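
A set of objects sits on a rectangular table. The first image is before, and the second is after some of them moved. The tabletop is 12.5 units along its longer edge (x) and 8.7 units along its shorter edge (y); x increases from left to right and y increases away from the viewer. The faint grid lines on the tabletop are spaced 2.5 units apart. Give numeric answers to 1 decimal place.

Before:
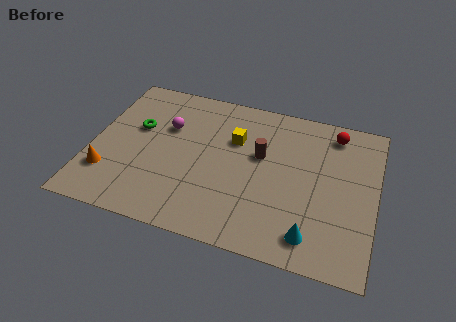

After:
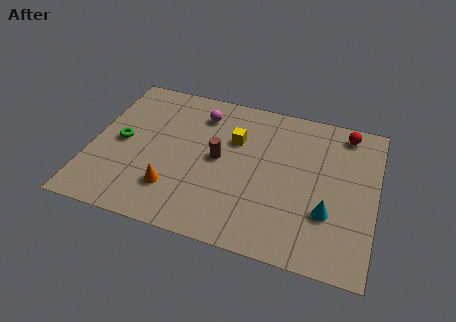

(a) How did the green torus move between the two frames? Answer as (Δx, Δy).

(-0.6, -1.0)

The green torus started near (1.9, 5.3) and ended near (1.3, 4.3).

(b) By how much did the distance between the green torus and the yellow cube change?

+0.8

Before: roughly 4.3 units apart; after: 5.1. That's 0.8 units further apart.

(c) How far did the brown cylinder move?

1.9

The brown cylinder moved from about (7.4, 5.2) to (5.6, 4.5), a distance of √(1.8² + 0.7²) ≈ 1.9.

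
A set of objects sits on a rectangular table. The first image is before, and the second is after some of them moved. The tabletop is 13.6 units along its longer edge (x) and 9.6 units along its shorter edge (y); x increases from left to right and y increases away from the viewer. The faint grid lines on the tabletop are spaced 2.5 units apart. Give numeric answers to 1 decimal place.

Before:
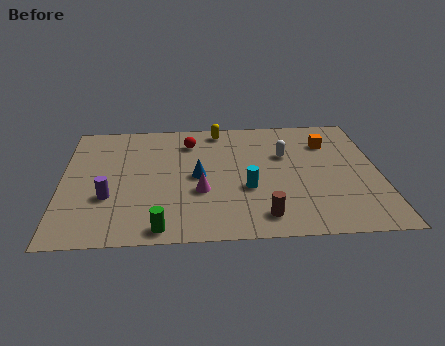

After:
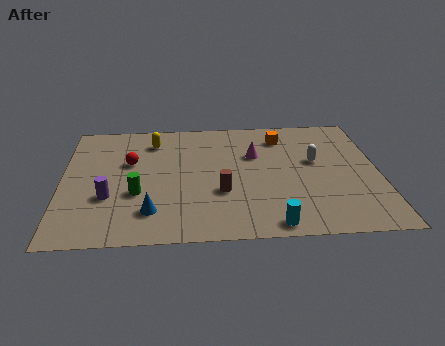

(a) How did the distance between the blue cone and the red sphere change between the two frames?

+1.2

Before: roughly 2.8 units apart; after: 4.0. That's 1.2 units further apart.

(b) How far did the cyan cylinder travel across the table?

2.9

The cyan cylinder moved from about (7.9, 3.6) to (8.9, 0.9), a distance of √(1.0² + 2.7²) ≈ 2.9.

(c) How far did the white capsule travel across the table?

1.4

From (9.6, 6.2) to (10.9, 5.6), the white capsule covered √(1.3² + 0.6²) ≈ 1.4 units.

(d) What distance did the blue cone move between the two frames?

3.3

From (5.8, 4.7) to (3.8, 2.1), the blue cone covered √(2.0² + 2.6²) ≈ 3.3 units.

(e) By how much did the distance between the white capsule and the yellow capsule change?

+3.7

They were about 3.6 units apart before and 7.3 after — 3.7 units further apart.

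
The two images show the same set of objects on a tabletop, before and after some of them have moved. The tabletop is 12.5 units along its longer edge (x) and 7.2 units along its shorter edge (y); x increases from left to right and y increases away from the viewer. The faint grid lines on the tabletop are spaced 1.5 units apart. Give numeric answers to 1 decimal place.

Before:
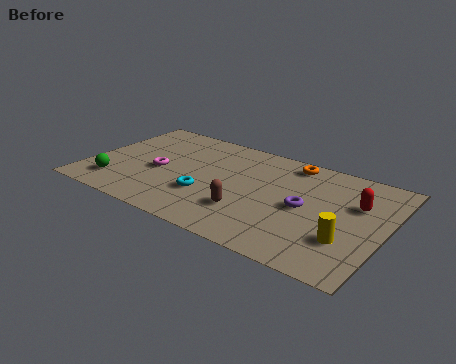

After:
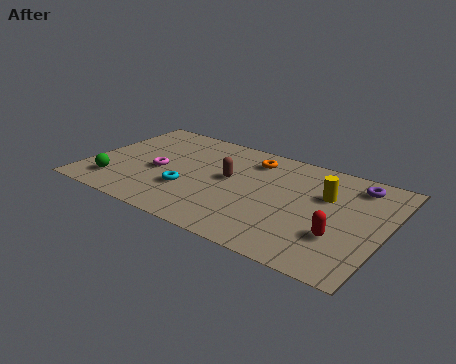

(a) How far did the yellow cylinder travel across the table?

2.8

The yellow cylinder was near (11.1, 2.2) before and (9.9, 4.7) after, so it travelled √(1.2² + 2.5²) ≈ 2.8 units.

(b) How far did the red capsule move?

2.4

The red capsule was near (11.2, 4.7) before and (10.8, 2.3) after, so it travelled √(0.4² + 2.4²) ≈ 2.4 units.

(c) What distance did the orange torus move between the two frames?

1.7

The orange torus was near (8.2, 6.3) before and (6.6, 5.8) after, so it travelled √(1.6² + 0.5²) ≈ 1.7 units.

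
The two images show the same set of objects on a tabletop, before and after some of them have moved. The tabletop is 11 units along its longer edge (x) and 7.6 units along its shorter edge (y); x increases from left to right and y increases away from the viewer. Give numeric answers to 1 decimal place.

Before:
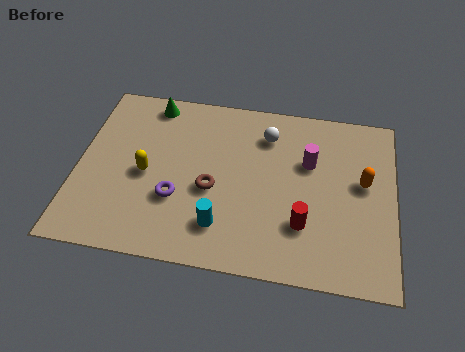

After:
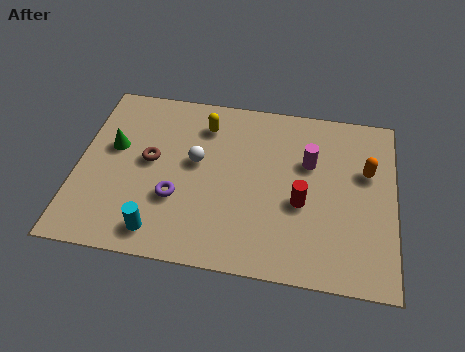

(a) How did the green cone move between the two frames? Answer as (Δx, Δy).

(-1.2, -2.2)

The green cone started near (2.4, 6.7) and ended near (1.2, 4.5).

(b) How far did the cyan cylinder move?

2.2

From (5.1, 1.7) to (3.0, 1.1), the cyan cylinder covered √(2.1² + 0.6²) ≈ 2.2 units.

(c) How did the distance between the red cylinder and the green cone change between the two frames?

-0.4

The distance was about 7.1 in the first image and 6.7 in the second, so they moved 0.4 units closer together.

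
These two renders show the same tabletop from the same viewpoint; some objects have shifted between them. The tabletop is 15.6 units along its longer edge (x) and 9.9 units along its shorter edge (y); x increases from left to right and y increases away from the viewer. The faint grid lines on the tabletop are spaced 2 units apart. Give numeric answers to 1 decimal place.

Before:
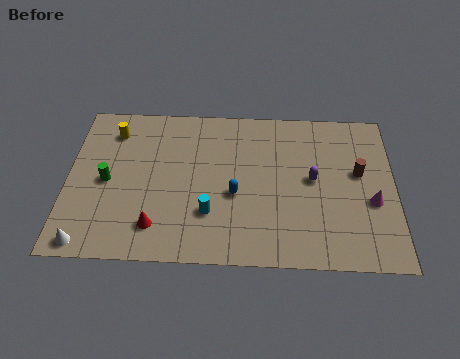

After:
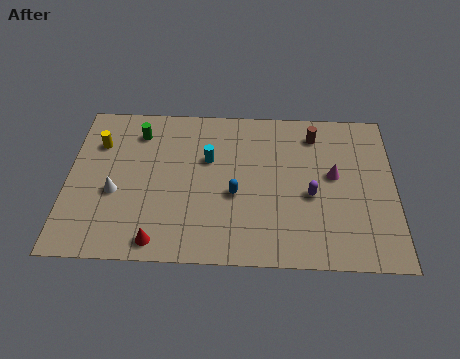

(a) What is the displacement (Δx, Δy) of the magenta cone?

(-1.8, 1.6)

The magenta cone started near (14.5, 3.9) and ended near (12.7, 5.5).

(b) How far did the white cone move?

3.3

The white cone moved from about (1.1, 0.9) to (2.3, 4.0), a distance of √(1.2² + 3.1²) ≈ 3.3.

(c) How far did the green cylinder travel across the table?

3.5

The green cylinder was near (1.9, 4.7) before and (3.3, 7.9) after, so it travelled √(1.4² + 3.2²) ≈ 3.5 units.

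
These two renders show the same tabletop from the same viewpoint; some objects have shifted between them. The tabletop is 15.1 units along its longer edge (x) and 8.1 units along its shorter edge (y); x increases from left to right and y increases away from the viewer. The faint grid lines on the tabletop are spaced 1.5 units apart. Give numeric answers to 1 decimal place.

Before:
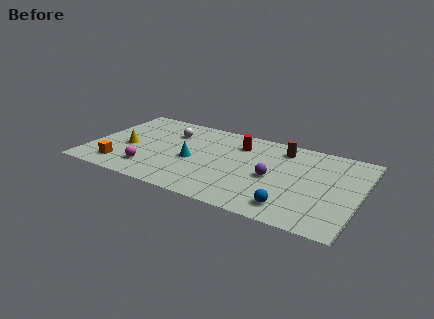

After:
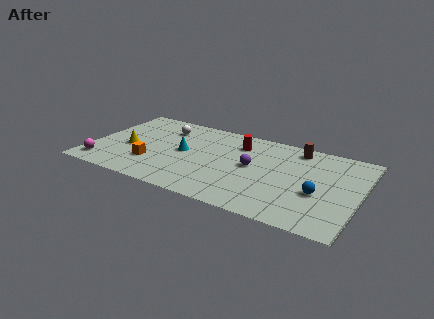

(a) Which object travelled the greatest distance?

the magenta sphere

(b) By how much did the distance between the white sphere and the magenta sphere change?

+1.6

The distance was about 4.1 in the first image and 5.7 in the second, so they moved 1.6 units further apart.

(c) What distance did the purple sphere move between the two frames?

1.3

From (10.3, 3.7) to (9.1, 4.3), the purple sphere covered √(1.2² + 0.6²) ≈ 1.3 units.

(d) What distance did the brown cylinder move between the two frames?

0.9

From (10.5, 6.7) to (11.3, 7.0), the brown cylinder covered √(0.8² + 0.3²) ≈ 0.9 units.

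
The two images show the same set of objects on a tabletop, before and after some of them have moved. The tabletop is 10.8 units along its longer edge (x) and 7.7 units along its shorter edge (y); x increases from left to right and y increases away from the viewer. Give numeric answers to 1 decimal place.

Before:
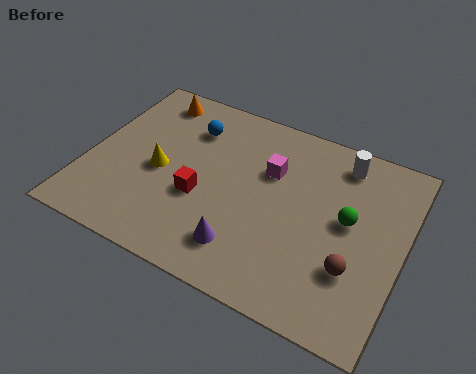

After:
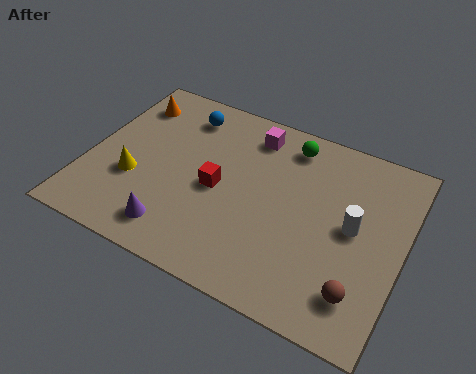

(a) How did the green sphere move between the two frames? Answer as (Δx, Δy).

(-2.3, 2.3)

The green sphere was at about (8.9, 4.2) and moved to about (6.6, 6.5).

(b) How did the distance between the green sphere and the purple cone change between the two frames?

+2.0

The distance was about 4.1 in the first image and 6.1 in the second, so they moved 2.0 units further apart.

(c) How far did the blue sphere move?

0.6

The blue sphere moved from about (3.2, 5.8) to (2.9, 6.3), a distance of √(0.3² + 0.5²) ≈ 0.6.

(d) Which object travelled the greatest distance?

the green sphere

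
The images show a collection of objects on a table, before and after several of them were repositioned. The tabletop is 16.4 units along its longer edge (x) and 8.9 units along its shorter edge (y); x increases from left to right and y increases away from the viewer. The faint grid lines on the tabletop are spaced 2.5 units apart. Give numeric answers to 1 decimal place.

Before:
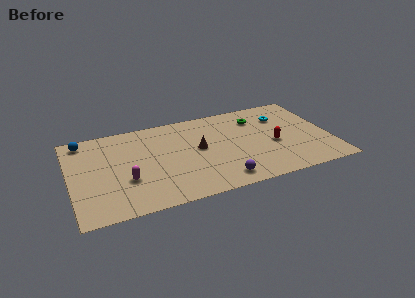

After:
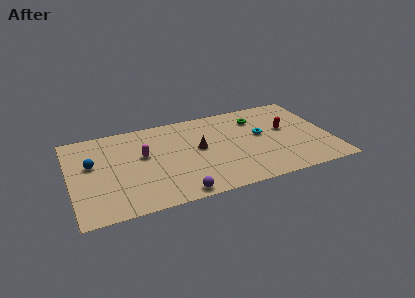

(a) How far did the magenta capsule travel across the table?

2.4

The magenta capsule was near (3.4, 3.1) before and (4.6, 5.2) after, so it travelled √(1.2² + 2.1²) ≈ 2.4 units.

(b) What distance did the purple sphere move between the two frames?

2.8

The purple sphere was near (9.2, 1.3) before and (6.4, 0.8) after, so it travelled √(2.8² + 0.5²) ≈ 2.8 units.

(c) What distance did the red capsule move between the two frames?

1.6

The red capsule moved from about (12.8, 3.8) to (13.7, 5.1), a distance of √(0.9² + 1.3²) ≈ 1.6.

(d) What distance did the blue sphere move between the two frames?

2.5

The blue sphere was near (1.0, 7.8) before and (1.4, 5.3) after, so it travelled √(0.4² + 2.5²) ≈ 2.5 units.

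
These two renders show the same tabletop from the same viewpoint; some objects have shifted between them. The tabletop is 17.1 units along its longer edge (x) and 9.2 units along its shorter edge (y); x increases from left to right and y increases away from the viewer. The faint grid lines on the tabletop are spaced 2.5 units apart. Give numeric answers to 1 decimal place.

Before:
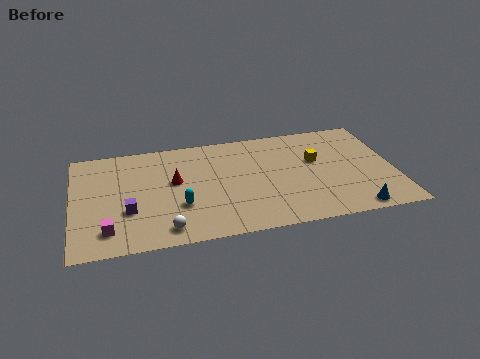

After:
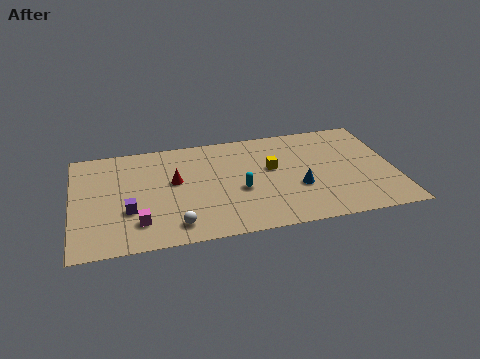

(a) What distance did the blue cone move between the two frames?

3.8

From (14.7, 0.9) to (11.9, 3.4), the blue cone covered √(2.8² + 2.5²) ≈ 3.8 units.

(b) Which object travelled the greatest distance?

the blue cone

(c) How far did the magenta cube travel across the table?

1.6

The magenta cube was near (1.8, 1.8) before and (3.4, 2.1) after, so it travelled √(1.6² + 0.3²) ≈ 1.6 units.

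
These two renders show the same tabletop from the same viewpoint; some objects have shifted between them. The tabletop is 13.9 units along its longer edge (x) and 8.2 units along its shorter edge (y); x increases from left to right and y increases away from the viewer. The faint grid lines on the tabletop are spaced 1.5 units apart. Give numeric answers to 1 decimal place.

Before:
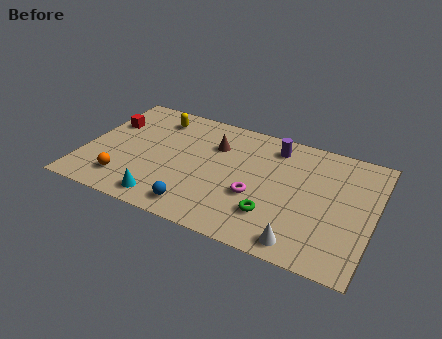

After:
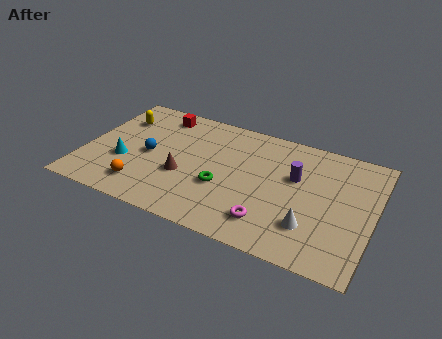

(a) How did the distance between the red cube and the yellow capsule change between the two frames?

-0.4

They were about 2.5 units apart before and 2.1 after — 0.4 units closer together.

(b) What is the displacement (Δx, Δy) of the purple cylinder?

(1.2, -1.7)

From the two frames, the purple cylinder sits at roughly (8.9, 6.8) before and (10.1, 5.1) after.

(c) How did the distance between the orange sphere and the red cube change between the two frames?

+1.4

The distance was about 4.0 in the first image and 5.4 in the second, so they moved 1.4 units further apart.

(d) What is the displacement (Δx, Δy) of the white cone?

(0.3, 1.2)

The white cone started near (10.8, 1.0) and ended near (11.1, 2.2).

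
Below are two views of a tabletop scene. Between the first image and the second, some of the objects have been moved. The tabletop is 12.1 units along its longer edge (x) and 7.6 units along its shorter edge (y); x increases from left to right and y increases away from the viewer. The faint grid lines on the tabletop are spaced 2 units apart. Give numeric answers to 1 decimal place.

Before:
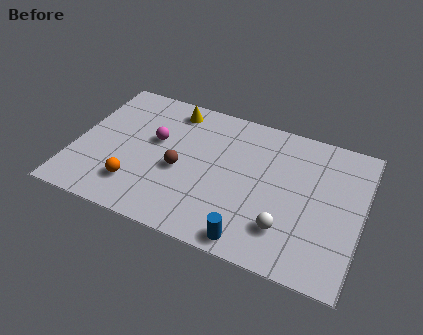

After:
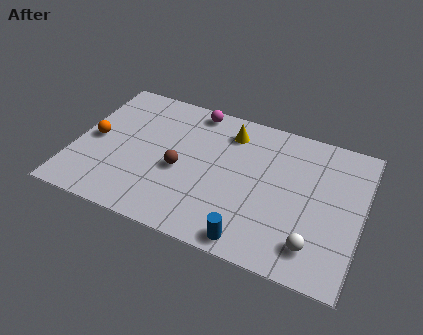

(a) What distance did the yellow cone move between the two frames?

2.5

From (3.8, 6.5) to (6.3, 6.1), the yellow cone covered √(2.5² + 0.4²) ≈ 2.5 units.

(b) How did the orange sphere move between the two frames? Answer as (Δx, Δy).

(-2.0, 1.9)

The orange sphere was at about (2.8, 1.8) and moved to about (0.8, 3.7).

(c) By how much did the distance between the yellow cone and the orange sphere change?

+1.2

They were about 4.8 units apart before and 6.0 after — 1.2 units further apart.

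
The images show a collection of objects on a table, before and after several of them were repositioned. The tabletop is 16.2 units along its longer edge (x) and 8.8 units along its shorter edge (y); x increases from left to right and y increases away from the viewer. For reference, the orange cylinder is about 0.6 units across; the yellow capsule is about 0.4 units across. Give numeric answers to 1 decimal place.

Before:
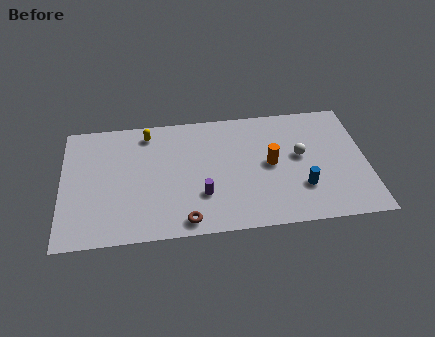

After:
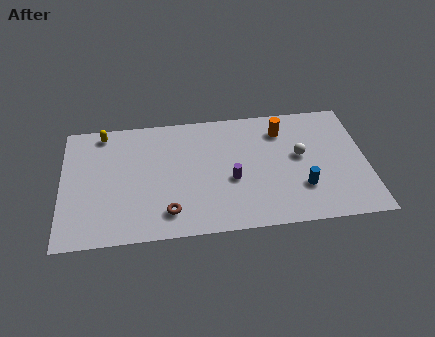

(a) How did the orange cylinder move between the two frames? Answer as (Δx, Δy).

(0.7, 2.4)

The orange cylinder started near (11.1, 4.5) and ended near (11.8, 6.9).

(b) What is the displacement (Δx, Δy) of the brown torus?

(-0.9, 0.7)

From the two frames, the brown torus sits at roughly (6.5, 1.0) before and (5.6, 1.7) after.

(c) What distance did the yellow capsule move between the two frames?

2.4

The yellow capsule was near (4.6, 7.5) before and (2.2, 7.8) after, so it travelled √(2.4² + 0.3²) ≈ 2.4 units.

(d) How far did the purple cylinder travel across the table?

1.8

From (7.4, 2.7) to (9.0, 3.6), the purple cylinder covered √(1.6² + 0.9²) ≈ 1.8 units.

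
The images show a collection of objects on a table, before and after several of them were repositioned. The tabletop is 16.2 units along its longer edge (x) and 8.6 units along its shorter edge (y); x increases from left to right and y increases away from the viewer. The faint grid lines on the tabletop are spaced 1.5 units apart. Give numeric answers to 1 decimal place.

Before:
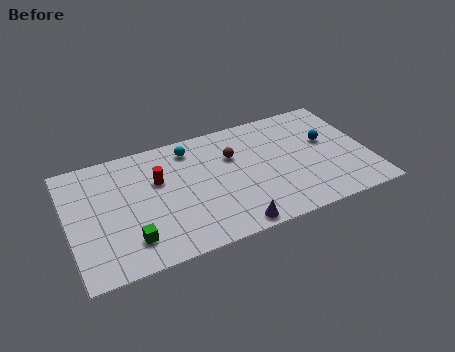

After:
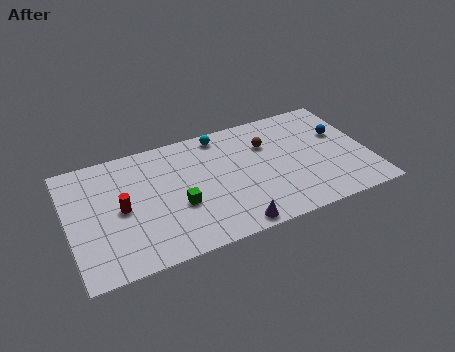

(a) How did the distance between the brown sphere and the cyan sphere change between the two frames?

+0.3

Before: roughly 2.6 units apart; after: 2.9. That's 0.3 units further apart.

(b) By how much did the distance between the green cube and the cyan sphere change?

-1.4

They were about 6.5 units apart before and 5.1 after — 1.4 units closer together.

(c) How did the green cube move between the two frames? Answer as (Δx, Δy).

(2.7, 1.4)

The green cube started near (3.1, 1.9) and ended near (5.8, 3.3).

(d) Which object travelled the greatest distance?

the green cube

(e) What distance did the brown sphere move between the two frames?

1.9

The brown sphere was near (9.0, 5.8) before and (10.9, 6.0) after, so it travelled √(1.9² + 0.2²) ≈ 1.9 units.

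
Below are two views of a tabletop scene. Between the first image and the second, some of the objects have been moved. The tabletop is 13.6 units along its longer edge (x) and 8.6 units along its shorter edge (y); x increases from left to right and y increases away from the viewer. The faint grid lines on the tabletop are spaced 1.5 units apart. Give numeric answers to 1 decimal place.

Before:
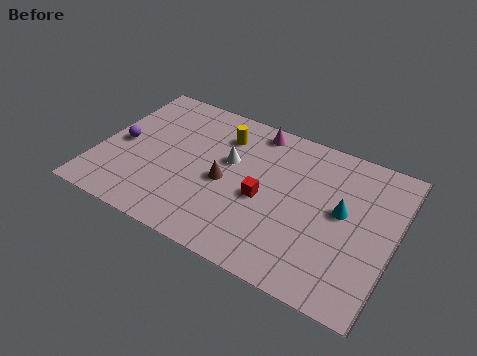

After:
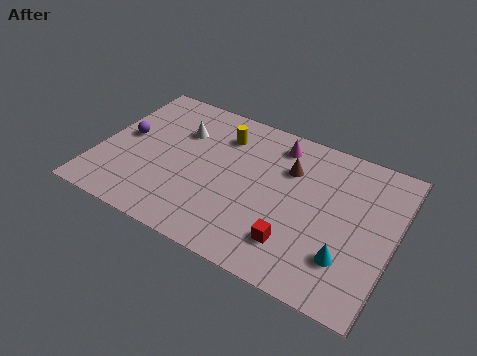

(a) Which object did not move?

the yellow cylinder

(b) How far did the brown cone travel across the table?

3.4

From (5.9, 3.9) to (8.6, 6.0), the brown cone covered √(2.7² + 2.1²) ≈ 3.4 units.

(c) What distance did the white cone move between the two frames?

2.5

The white cone was near (5.9, 5.2) before and (3.5, 6.0) after, so it travelled √(2.4² + 0.8²) ≈ 2.5 units.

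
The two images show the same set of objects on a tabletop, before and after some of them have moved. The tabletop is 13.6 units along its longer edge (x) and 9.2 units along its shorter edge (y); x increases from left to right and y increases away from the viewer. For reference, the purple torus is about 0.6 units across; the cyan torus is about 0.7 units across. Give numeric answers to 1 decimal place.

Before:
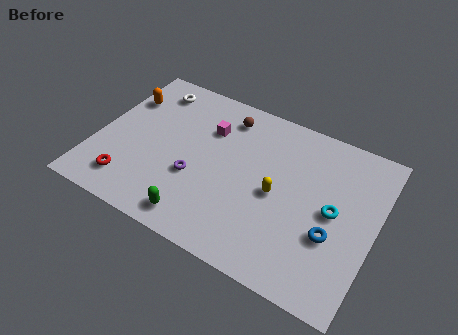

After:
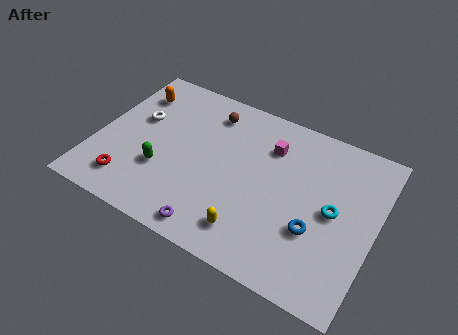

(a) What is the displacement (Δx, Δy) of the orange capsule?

(0.4, 0.5)

The orange capsule was at about (0.9, 6.6) and moved to about (1.3, 7.1).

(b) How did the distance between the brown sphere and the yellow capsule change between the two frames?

+2.0

They were about 4.5 units apart before and 6.5 after — 2.0 units further apart.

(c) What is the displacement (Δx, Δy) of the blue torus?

(-0.8, -0.1)

The blue torus was at about (11.7, 3.3) and moved to about (10.9, 3.2).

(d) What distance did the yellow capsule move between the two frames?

2.8

From (8.9, 4.3) to (8.0, 1.7), the yellow capsule covered √(0.9² + 2.6²) ≈ 2.8 units.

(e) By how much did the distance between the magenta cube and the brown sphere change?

+1.9

The distance was about 1.3 in the first image and 3.2 in the second, so they moved 1.9 units further apart.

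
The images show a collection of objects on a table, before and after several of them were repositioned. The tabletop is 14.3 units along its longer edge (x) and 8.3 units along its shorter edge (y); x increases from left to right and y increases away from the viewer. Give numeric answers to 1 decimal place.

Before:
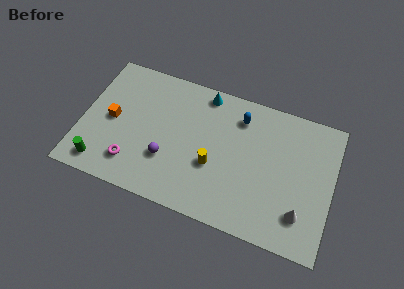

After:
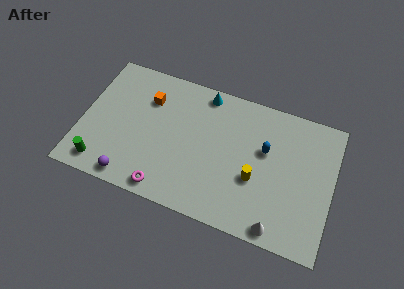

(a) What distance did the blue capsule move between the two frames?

2.2

The blue capsule moved from about (8.8, 6.6) to (10.4, 5.1), a distance of √(1.6² + 1.5²) ≈ 2.2.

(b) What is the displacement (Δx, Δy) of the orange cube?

(1.9, 1.9)

The orange cube started near (1.7, 4.1) and ended near (3.6, 6.0).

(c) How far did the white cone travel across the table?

1.7

The white cone was near (12.7, 2.0) before and (11.5, 0.8) after, so it travelled √(1.2² + 1.2²) ≈ 1.7 units.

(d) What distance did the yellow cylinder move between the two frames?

2.4

The yellow cylinder was near (7.6, 3.2) before and (10.0, 3.2) after, so it travelled √(2.4² + 0.0²) ≈ 2.4 units.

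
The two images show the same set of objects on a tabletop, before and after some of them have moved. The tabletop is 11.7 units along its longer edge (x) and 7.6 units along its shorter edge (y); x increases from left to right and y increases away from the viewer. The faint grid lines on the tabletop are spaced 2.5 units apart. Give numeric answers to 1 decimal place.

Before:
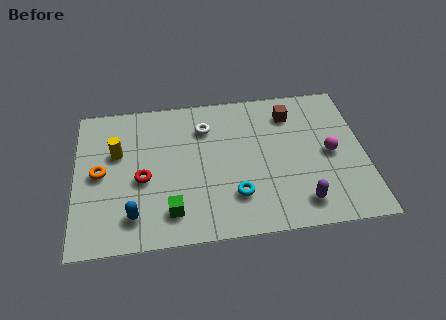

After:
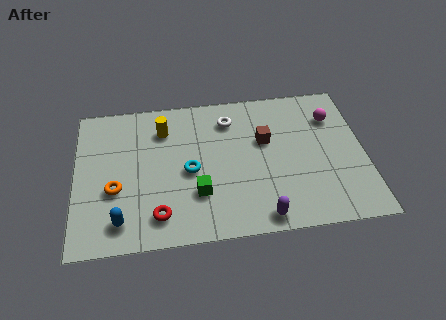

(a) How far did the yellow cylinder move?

2.1

The yellow cylinder was near (1.7, 4.8) before and (3.6, 5.8) after, so it travelled √(1.9² + 1.0²) ≈ 2.1 units.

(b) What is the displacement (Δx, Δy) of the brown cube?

(-1.1, -1.3)

The brown cube was at about (8.8, 6.0) and moved to about (7.7, 4.7).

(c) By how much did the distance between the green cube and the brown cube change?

-3.0

They were about 6.7 units apart before and 3.7 after — 3.0 units closer together.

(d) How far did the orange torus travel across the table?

1.1

The orange torus moved from about (1.0, 3.8) to (1.6, 2.9), a distance of √(0.6² + 0.9²) ≈ 1.1.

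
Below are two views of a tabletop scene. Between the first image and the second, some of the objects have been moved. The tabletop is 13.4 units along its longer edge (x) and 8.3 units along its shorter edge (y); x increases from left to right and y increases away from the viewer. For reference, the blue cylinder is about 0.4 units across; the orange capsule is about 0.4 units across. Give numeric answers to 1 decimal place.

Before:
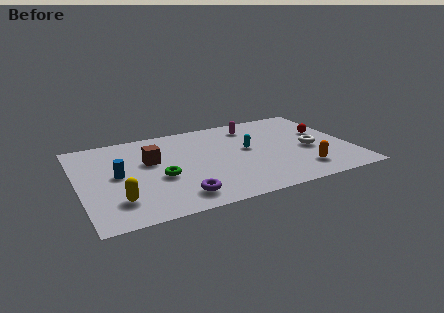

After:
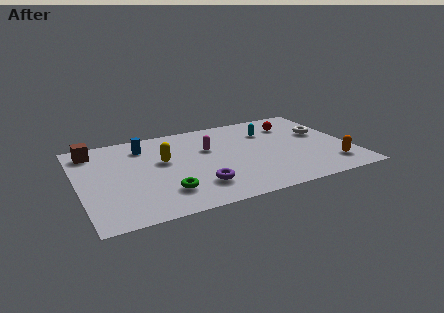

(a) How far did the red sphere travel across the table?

1.9

The red sphere moved from about (12.3, 5.0) to (10.9, 6.3), a distance of √(1.4² + 1.3²) ≈ 1.9.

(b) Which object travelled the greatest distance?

the yellow capsule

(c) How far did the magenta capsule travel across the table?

2.8

From (8.9, 6.8) to (6.5, 5.3), the magenta capsule covered √(2.4² + 1.5²) ≈ 2.8 units.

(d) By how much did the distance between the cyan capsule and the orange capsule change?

+1.3

Before: roughly 3.7 units apart; after: 5.0. That's 1.3 units further apart.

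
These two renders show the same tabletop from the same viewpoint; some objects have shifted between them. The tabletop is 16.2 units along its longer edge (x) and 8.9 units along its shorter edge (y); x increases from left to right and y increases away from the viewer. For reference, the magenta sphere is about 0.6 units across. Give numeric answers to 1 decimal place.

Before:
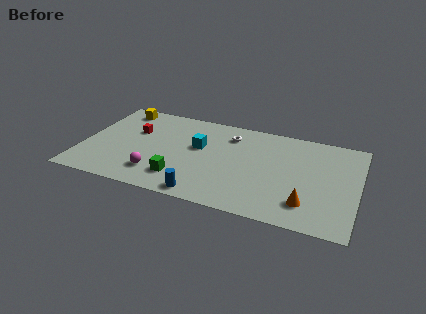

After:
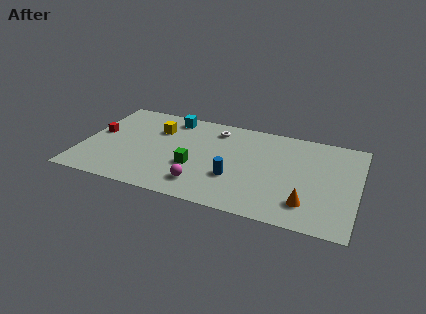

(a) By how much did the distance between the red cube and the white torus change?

+1.5

Before: roughly 5.7 units apart; after: 7.2. That's 1.5 units further apart.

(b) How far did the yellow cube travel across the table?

2.8

The yellow cube moved from about (1.8, 7.7) to (4.2, 6.3), a distance of √(2.4² + 1.4²) ≈ 2.8.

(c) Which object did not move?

the orange cone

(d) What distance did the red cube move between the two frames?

2.2

The red cube was near (2.9, 5.7) before and (0.8, 4.9) after, so it travelled √(2.1² + 0.8²) ≈ 2.2 units.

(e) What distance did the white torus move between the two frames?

0.9

From (8.5, 7.0) to (7.6, 7.3), the white torus covered √(0.9² + 0.3²) ≈ 0.9 units.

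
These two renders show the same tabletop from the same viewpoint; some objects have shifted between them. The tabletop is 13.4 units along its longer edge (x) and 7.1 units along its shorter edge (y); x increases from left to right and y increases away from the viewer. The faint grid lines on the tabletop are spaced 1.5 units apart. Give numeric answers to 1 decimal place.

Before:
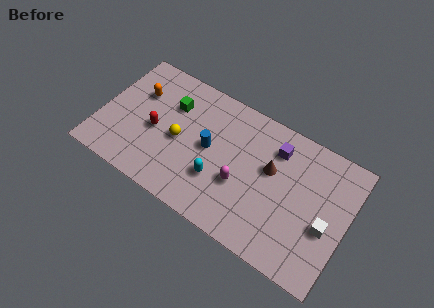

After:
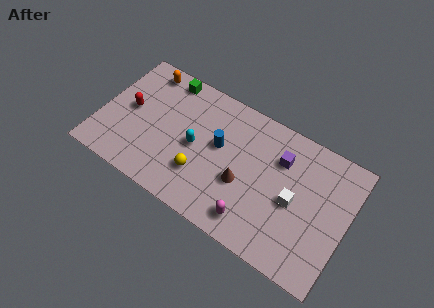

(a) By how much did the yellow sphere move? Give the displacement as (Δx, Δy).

(1.4, -1.2)

The yellow sphere was at about (4.3, 3.3) and moved to about (5.7, 2.1).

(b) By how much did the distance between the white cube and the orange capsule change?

-1.6

They were about 10.8 units apart before and 9.2 after — 1.6 units closer together.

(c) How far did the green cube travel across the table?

1.4

The green cube moved from about (3.6, 5.0) to (3.1, 6.3), a distance of √(0.5² + 1.3²) ≈ 1.4.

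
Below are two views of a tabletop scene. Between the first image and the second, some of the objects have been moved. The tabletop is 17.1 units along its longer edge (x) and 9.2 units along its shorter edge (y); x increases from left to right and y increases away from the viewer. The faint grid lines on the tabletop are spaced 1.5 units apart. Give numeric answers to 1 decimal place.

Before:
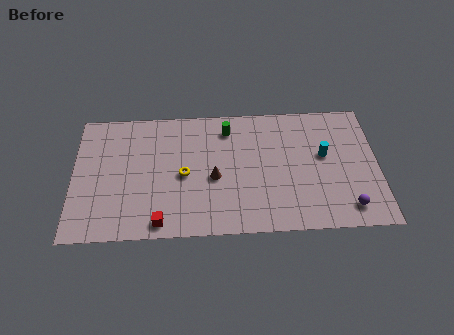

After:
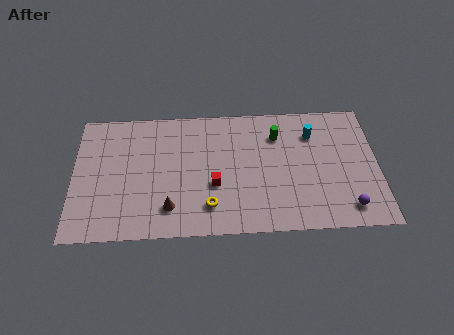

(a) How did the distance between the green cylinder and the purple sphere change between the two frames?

-2.3

They were about 8.9 units apart before and 6.6 after — 2.3 units closer together.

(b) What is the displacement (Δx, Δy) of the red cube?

(3.0, 2.5)

The red cube was at about (4.9, 1.0) and moved to about (7.9, 3.5).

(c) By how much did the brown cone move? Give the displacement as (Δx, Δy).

(-2.5, -2.0)

The brown cone started near (7.9, 4.0) and ended near (5.4, 2.0).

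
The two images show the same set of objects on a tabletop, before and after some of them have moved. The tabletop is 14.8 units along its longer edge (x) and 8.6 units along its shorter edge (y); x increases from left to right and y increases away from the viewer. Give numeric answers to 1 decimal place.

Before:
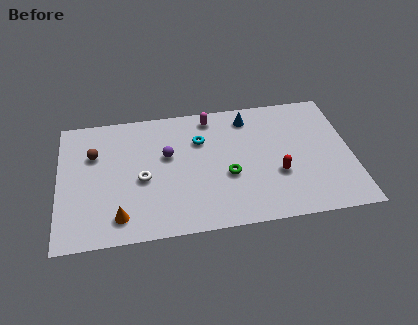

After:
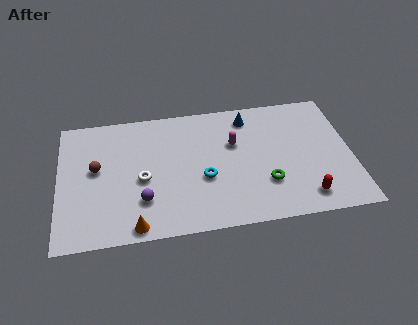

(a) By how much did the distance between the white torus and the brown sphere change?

-0.6

The distance was about 3.1 in the first image and 2.5 in the second, so they moved 0.6 units closer together.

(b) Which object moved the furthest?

the purple sphere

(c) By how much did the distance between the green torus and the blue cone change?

+0.7

They were about 4.0 units apart before and 4.7 after — 0.7 units further apart.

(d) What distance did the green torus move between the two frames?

2.1

The green torus moved from about (8.5, 3.4) to (10.4, 2.6), a distance of √(1.9² + 0.8²) ≈ 2.1.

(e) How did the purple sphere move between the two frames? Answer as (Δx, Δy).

(-1.3, -2.8)

From the two frames, the purple sphere sits at roughly (5.5, 5.2) before and (4.2, 2.4) after.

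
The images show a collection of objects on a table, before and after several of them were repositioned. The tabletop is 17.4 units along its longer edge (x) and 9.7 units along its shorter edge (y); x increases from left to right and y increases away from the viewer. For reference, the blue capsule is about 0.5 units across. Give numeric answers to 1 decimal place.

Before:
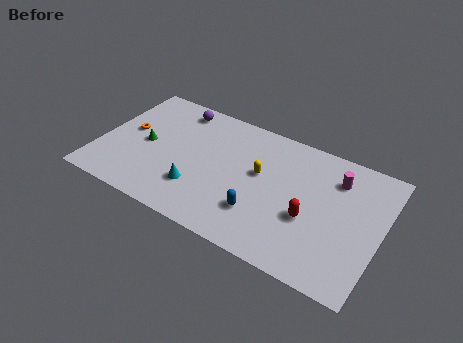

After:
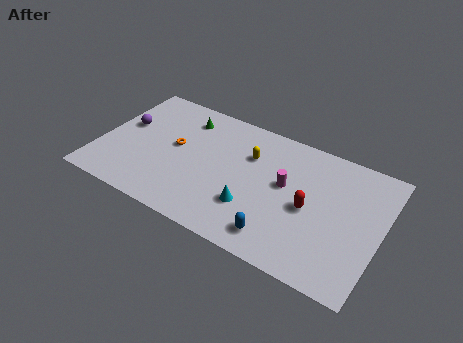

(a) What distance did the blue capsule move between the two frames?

1.7

From (10.3, 2.7) to (11.6, 1.6), the blue capsule covered √(1.3² + 1.1²) ≈ 1.7 units.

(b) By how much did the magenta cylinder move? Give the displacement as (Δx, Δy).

(-2.9, -1.9)

From the two frames, the magenta cylinder sits at roughly (14.4, 7.4) before and (11.5, 5.5) after.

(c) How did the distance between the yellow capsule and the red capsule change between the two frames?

+0.8

They were about 3.8 units apart before and 4.6 after — 0.8 units further apart.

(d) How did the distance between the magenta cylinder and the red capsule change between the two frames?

-1.9

They were about 3.8 units apart before and 1.9 after — 1.9 units closer together.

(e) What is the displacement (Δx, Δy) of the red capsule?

(-0.1, 0.7)

The red capsule was at about (13.2, 3.8) and moved to about (13.1, 4.5).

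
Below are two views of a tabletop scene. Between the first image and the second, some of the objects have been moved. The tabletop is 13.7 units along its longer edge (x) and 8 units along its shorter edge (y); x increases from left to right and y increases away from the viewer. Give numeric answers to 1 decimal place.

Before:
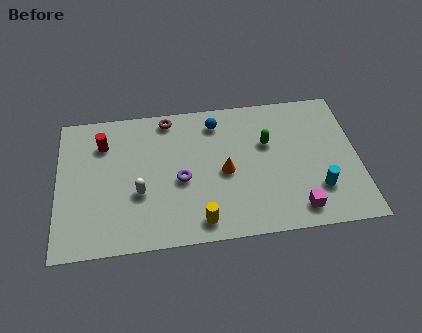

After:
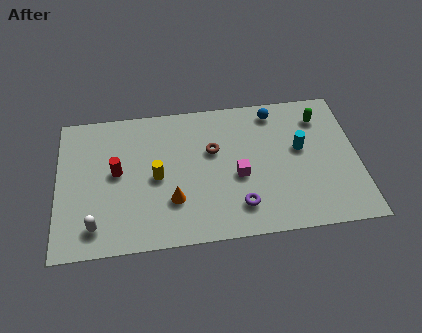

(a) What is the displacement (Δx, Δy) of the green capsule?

(2.5, 1.2)

The green capsule was at about (9.6, 5.1) and moved to about (12.1, 6.3).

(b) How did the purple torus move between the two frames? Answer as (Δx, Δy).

(2.6, -1.8)

The purple torus started near (5.6, 3.5) and ended near (8.2, 1.7).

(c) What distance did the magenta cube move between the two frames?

3.4

The magenta cube moved from about (10.8, 1.2) to (8.2, 3.4), a distance of √(2.6² + 2.2²) ≈ 3.4.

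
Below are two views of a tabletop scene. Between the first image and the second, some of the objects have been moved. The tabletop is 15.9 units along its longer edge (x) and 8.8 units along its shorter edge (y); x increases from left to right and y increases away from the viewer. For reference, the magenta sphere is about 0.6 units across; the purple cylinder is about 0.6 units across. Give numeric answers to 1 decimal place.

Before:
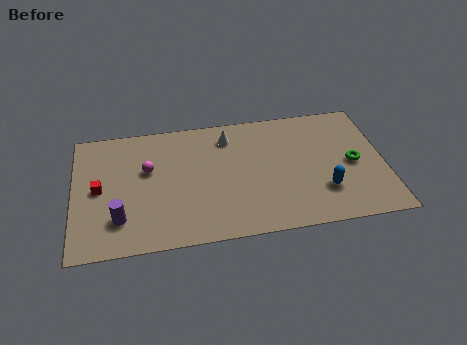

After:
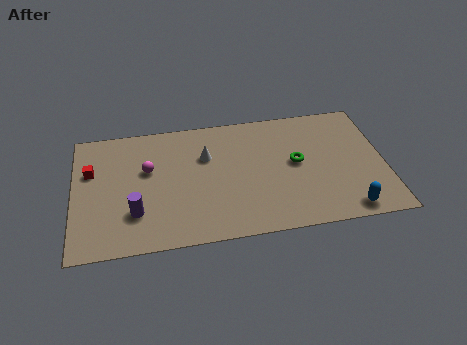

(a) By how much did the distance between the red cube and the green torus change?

-2.5

The distance was about 13.0 in the first image and 10.5 in the second, so they moved 2.5 units closer together.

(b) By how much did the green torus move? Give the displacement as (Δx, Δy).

(-2.9, 0.5)

The green torus started near (14.3, 4.2) and ended near (11.4, 4.7).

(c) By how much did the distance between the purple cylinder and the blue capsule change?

+0.4

The distance was about 10.4 in the first image and 10.8 in the second, so they moved 0.4 units further apart.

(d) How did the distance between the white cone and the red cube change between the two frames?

-1.3

The distance was about 7.2 in the first image and 5.9 in the second, so they moved 1.3 units closer together.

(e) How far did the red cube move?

1.4

The red cube moved from about (1.3, 4.4) to (0.9, 5.7), a distance of √(0.4² + 1.3²) ≈ 1.4.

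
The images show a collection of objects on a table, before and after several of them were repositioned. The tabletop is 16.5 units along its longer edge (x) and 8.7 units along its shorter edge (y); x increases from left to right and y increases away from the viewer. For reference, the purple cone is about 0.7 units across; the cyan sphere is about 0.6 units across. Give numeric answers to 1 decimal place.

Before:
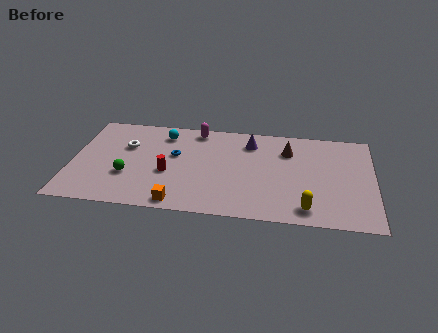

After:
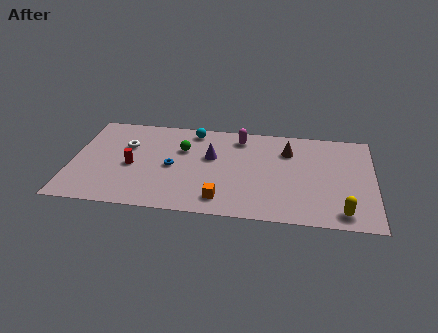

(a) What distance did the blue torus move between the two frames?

1.1

The blue torus was near (5.6, 5.2) before and (5.5, 4.1) after, so it travelled √(0.1² + 1.1²) ≈ 1.1 units.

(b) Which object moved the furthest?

the green sphere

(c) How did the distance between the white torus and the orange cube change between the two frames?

+1.1

They were about 5.7 units apart before and 6.8 after — 1.1 units further apart.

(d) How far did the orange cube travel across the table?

2.4

The orange cube was near (6.0, 0.9) before and (8.3, 1.5) after, so it travelled √(2.3² + 0.6²) ≈ 2.4 units.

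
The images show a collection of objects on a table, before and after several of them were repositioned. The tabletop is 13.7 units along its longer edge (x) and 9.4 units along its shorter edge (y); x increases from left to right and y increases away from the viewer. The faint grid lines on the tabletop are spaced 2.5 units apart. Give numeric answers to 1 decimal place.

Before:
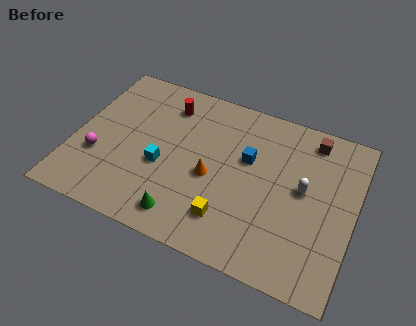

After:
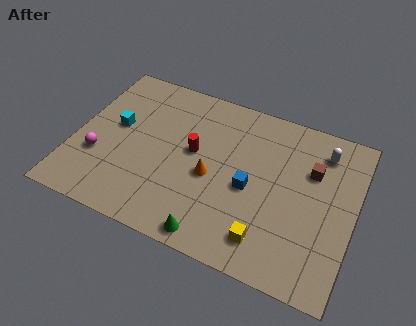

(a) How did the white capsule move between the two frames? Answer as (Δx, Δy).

(0.7, 2.5)

The white capsule started near (11.2, 5.1) and ended near (11.9, 7.6).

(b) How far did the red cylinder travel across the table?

2.8

The red cylinder moved from about (4.2, 7.5) to (5.8, 5.2), a distance of √(1.6² + 2.3²) ≈ 2.8.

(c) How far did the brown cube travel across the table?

1.8

The brown cube was near (11.3, 8.1) before and (11.5, 6.3) after, so it travelled √(0.2² + 1.8²) ≈ 1.8 units.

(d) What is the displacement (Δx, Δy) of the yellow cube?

(1.9, -0.4)

The yellow cube was at about (7.9, 2.1) and moved to about (9.8, 1.7).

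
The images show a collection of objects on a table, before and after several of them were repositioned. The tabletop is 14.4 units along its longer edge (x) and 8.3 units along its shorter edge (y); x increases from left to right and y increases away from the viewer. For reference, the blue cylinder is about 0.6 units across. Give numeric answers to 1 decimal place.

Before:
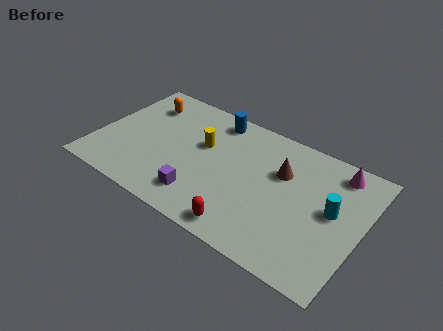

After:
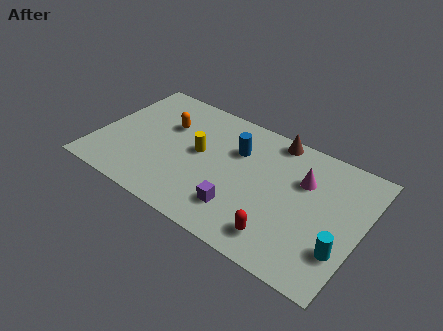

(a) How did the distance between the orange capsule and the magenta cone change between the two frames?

-3.1

Before: roughly 10.7 units apart; after: 7.6. That's 3.1 units closer together.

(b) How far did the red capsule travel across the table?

1.9

From (8.7, 1.0) to (10.5, 1.5), the red capsule covered √(1.8² + 0.5²) ≈ 1.9 units.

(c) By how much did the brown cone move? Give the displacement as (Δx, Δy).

(-0.7, 2.0)

The brown cone was at about (9.9, 5.5) and moved to about (9.2, 7.5).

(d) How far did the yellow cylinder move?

0.6

The yellow cylinder moved from about (5.6, 5.1) to (5.5, 4.5), a distance of √(0.1² + 0.6²) ≈ 0.6.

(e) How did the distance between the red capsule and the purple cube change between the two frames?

-0.3

The distance was about 2.7 in the first image and 2.4 in the second, so they moved 0.3 units closer together.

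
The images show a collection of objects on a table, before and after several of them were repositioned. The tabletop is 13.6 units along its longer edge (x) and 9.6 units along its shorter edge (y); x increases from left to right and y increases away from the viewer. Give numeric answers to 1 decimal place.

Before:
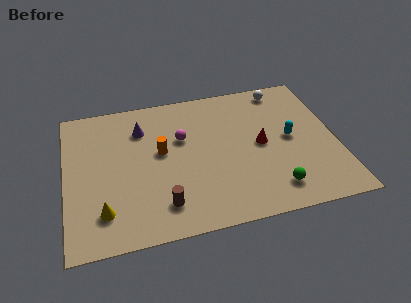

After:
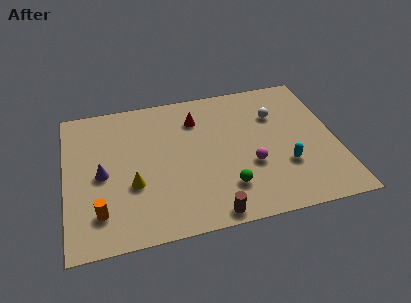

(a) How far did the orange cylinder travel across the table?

4.6

The orange cylinder moved from about (4.8, 5.4) to (1.6, 2.1), a distance of √(3.2² + 3.3²) ≈ 4.6.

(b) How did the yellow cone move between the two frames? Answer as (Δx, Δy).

(1.5, 1.4)

The yellow cone was at about (1.8, 2.1) and moved to about (3.3, 3.5).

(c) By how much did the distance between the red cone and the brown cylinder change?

+0.6

Before: roughly 5.9 units apart; after: 6.5. That's 0.6 units further apart.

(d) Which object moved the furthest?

the orange cylinder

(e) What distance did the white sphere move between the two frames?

1.9

From (11.2, 8.5) to (10.7, 6.7), the white sphere covered √(0.5² + 1.8²) ≈ 1.9 units.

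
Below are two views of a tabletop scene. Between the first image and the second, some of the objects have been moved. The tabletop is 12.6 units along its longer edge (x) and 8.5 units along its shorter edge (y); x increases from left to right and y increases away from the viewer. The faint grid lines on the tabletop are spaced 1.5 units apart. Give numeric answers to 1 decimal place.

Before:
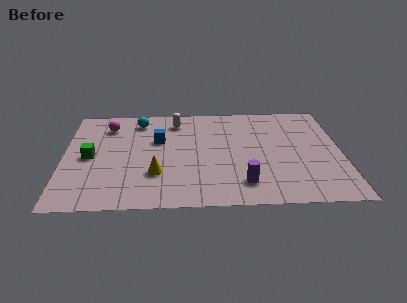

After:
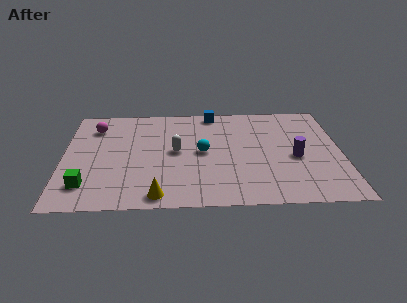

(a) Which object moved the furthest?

the cyan sphere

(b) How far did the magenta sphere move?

0.6

The magenta sphere was near (2.0, 6.7) before and (1.4, 6.6) after, so it travelled √(0.6² + 0.1²) ≈ 0.6 units.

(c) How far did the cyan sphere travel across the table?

4.0

The cyan sphere was near (3.4, 7.1) before and (6.3, 4.3) after, so it travelled √(2.9² + 2.8²) ≈ 4.0 units.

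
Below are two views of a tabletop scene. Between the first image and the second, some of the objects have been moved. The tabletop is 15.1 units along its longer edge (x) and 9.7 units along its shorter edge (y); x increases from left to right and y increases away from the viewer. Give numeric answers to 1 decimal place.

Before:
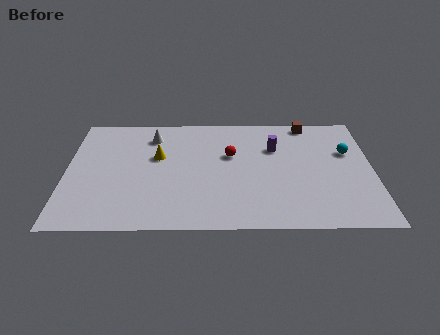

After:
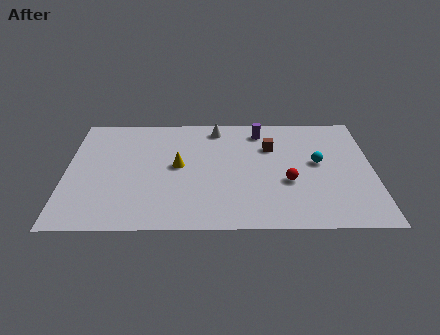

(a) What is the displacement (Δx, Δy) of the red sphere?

(2.8, -2.3)

The red sphere started near (8.1, 6.0) and ended near (10.9, 3.7).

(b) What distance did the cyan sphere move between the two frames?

1.7

The cyan sphere was near (13.9, 6.2) before and (12.4, 5.3) after, so it travelled √(1.5² + 0.9²) ≈ 1.7 units.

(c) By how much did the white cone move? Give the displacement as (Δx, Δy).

(3.2, 0.7)

The white cone was at about (4.2, 7.7) and moved to about (7.4, 8.4).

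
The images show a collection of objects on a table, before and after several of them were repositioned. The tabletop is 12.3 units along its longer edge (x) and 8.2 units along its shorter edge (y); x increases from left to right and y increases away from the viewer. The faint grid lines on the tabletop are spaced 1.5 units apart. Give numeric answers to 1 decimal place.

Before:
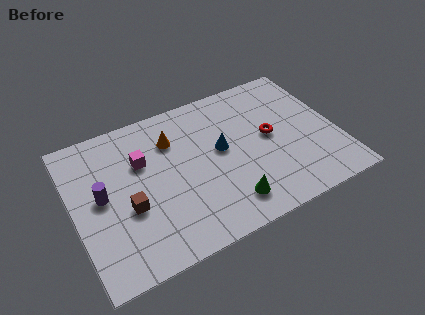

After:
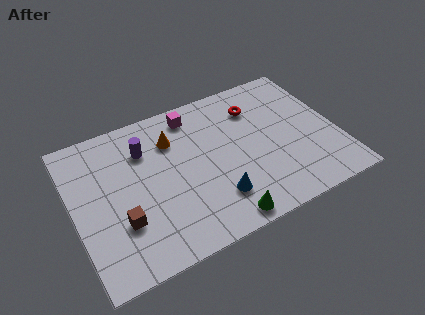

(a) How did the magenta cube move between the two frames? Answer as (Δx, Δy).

(2.6, 1.6)

The magenta cube started near (3.3, 5.4) and ended near (5.9, 7.0).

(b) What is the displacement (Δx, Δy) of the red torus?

(-0.4, 1.9)

The red torus started near (9.2, 4.3) and ended near (8.8, 6.2).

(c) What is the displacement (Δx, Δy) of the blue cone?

(-0.6, -2.5)

The blue cone was at about (6.9, 4.5) and moved to about (6.3, 2.0).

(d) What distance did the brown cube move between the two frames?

0.7

The brown cube moved from about (2.4, 3.2) to (2.0, 2.6), a distance of √(0.4² + 0.6²) ≈ 0.7.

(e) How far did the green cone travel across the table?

0.8

The green cone moved from about (6.8, 1.5) to (6.4, 0.8), a distance of √(0.4² + 0.7²) ≈ 0.8.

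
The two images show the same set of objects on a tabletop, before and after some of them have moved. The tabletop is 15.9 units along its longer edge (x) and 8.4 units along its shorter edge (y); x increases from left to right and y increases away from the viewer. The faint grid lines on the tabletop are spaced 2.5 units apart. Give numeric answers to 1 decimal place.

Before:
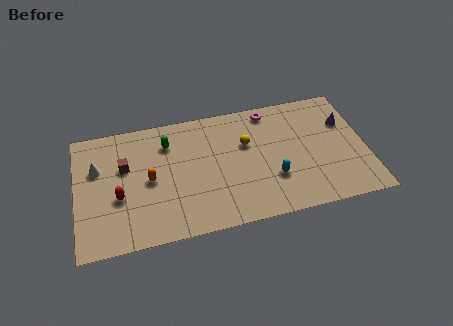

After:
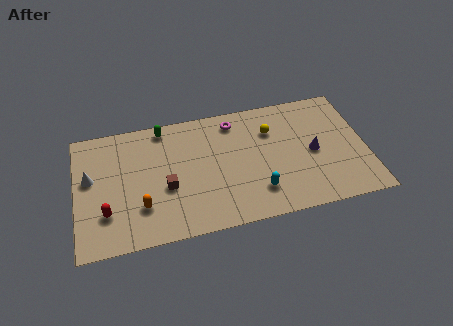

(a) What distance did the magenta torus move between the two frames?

2.0

From (10.8, 7.4) to (8.8, 7.1), the magenta torus covered √(2.0² + 0.3²) ≈ 2.0 units.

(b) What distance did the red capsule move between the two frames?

1.1

From (2.3, 3.3) to (1.6, 2.4), the red capsule covered √(0.7² + 0.9²) ≈ 1.1 units.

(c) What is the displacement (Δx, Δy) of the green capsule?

(-0.2, 1.1)

The green capsule was at about (5.1, 6.4) and moved to about (4.9, 7.5).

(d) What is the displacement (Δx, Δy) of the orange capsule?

(-0.5, -1.7)

The orange capsule started near (4.0, 4.1) and ended near (3.5, 2.4).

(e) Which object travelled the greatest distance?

the brown cube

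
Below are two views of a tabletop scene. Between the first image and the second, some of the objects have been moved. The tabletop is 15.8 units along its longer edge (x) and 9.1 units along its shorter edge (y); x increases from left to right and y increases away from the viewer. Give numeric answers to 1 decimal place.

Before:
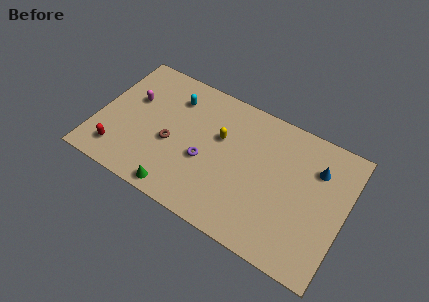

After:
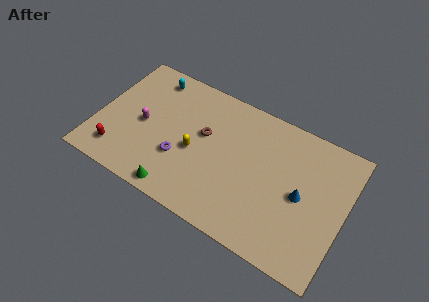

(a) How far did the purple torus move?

1.6

The purple torus moved from about (7.0, 3.7) to (5.5, 3.1), a distance of √(1.5² + 0.6²) ≈ 1.6.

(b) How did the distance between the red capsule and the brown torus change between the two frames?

+2.5

The distance was about 3.7 in the first image and 6.2 in the second, so they moved 2.5 units further apart.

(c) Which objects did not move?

the red capsule and the green cone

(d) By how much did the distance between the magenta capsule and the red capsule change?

-1.1

Before: roughly 4.0 units apart; after: 2.9. That's 1.1 units closer together.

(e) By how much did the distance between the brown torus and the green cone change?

+1.6

The distance was about 3.0 in the first image and 4.6 in the second, so they moved 1.6 units further apart.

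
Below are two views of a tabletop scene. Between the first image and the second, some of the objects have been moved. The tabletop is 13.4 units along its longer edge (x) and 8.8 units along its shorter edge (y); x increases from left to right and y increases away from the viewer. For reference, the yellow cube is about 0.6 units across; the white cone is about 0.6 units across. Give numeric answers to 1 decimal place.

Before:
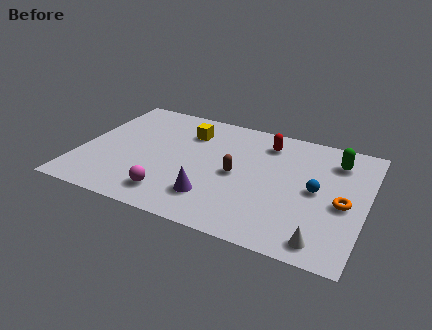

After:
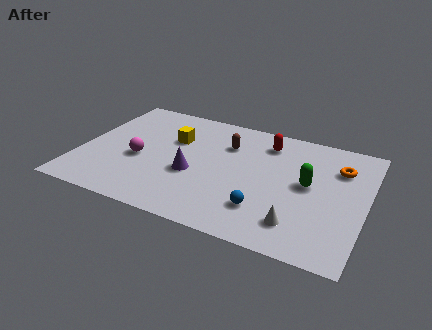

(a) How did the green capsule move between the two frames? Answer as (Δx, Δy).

(-1.1, -2.2)

The green capsule started near (11.8, 6.9) and ended near (10.7, 4.7).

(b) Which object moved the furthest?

the blue sphere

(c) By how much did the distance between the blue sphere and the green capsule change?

+0.5

The distance was about 2.6 in the first image and 3.1 in the second, so they moved 0.5 units further apart.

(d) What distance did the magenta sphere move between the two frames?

2.8

The magenta sphere moved from about (4.6, 1.6) to (2.8, 3.7), a distance of √(1.8² + 2.1²) ≈ 2.8.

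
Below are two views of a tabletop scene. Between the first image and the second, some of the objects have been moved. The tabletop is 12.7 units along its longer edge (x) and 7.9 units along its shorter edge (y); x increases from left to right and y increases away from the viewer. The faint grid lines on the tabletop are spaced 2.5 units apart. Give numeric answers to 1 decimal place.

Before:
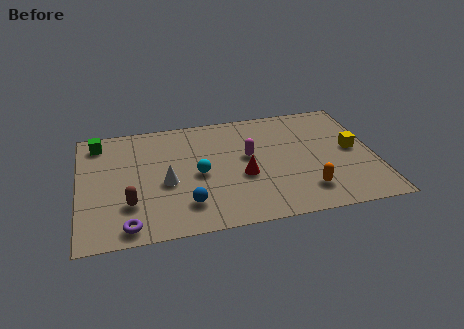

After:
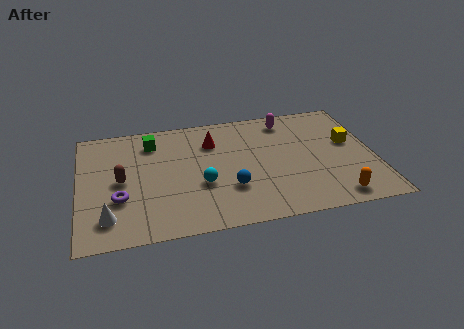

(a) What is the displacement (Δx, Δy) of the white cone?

(-2.5, -1.8)

The white cone was at about (3.7, 3.4) and moved to about (1.2, 1.6).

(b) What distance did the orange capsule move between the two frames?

1.4

From (9.6, 1.7) to (10.8, 1.0), the orange capsule covered √(1.2² + 0.7²) ≈ 1.4 units.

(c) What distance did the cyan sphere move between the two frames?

0.7

The cyan sphere was near (5.1, 3.7) before and (5.2, 3.0) after, so it travelled √(0.1² + 0.7²) ≈ 0.7 units.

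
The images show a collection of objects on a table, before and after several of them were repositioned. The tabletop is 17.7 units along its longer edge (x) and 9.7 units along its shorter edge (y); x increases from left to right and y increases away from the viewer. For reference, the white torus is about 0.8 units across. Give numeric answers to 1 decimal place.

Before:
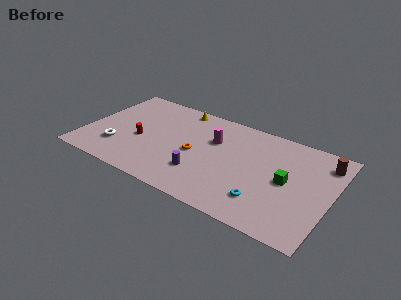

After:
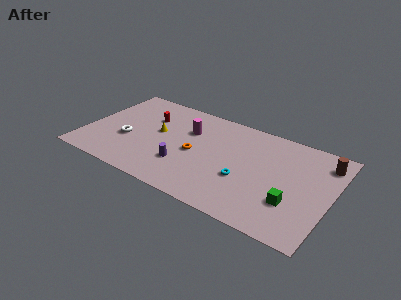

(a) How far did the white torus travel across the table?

1.2

The white torus moved from about (2.6, 2.6) to (3.1, 3.7), a distance of √(0.5² + 1.1²) ≈ 1.2.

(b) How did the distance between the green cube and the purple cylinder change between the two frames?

+1.5

They were about 6.3 units apart before and 7.8 after — 1.5 units further apart.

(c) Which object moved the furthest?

the yellow cone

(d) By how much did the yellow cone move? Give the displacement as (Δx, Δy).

(-1.1, -3.3)

The yellow cone started near (6.2, 8.7) and ended near (5.1, 5.4).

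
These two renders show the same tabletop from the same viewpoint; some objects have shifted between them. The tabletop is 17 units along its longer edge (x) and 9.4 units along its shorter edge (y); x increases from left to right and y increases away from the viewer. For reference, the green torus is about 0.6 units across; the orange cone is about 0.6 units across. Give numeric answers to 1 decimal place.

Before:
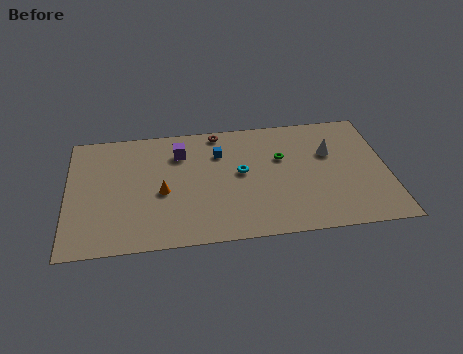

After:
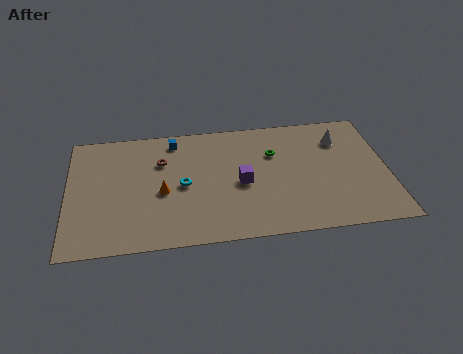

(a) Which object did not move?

the orange cone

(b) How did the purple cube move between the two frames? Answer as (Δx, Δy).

(3.2, -2.8)

The purple cube started near (6.0, 7.1) and ended near (9.2, 4.3).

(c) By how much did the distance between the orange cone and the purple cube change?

+1.0

The distance was about 3.2 in the first image and 4.2 in the second, so they moved 1.0 units further apart.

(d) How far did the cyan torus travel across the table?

3.2

From (9.2, 5.1) to (6.1, 4.5), the cyan torus covered √(3.1² + 0.6²) ≈ 3.2 units.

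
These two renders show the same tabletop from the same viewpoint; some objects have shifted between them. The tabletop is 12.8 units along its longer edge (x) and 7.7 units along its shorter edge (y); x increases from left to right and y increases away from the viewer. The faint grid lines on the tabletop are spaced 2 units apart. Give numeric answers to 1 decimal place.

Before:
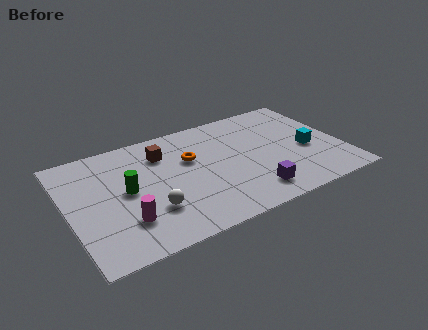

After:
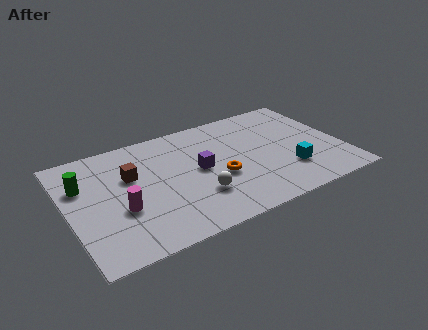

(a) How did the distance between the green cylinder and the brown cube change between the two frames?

-0.4

Before: roughly 2.6 units apart; after: 2.2. That's 0.4 units closer together.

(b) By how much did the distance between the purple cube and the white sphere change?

-3.0

The distance was about 4.7 in the first image and 1.7 in the second, so they moved 3.0 units closer together.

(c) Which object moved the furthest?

the purple cube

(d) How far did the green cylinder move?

2.2

The green cylinder was near (2.7, 4.0) before and (0.8, 5.2) after, so it travelled √(1.9² + 1.2²) ≈ 2.2 units.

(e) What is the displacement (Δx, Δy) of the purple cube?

(-2.1, 2.6)

The purple cube started near (8.2, 1.4) and ended near (6.1, 4.0).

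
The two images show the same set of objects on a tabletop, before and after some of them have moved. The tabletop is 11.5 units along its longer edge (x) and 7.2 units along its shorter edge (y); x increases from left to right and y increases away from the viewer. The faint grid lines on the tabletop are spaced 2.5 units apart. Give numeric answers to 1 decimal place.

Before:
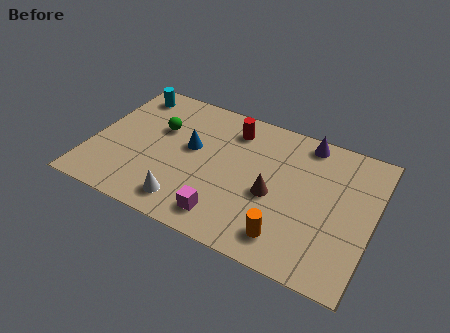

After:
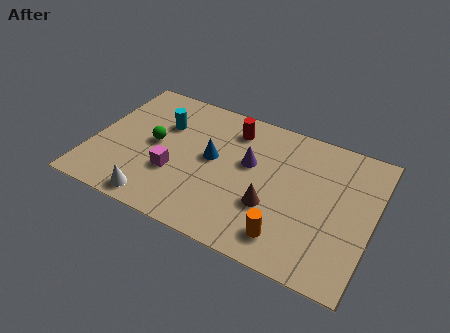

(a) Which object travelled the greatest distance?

the purple cone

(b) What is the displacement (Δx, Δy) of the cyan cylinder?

(1.6, -1.2)

The cyan cylinder was at about (1.1, 6.1) and moved to about (2.7, 4.9).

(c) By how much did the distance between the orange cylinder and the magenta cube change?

+2.4

The distance was about 2.5 in the first image and 4.9 in the second, so they moved 2.4 units further apart.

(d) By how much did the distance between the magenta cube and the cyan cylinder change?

-4.3

They were about 6.8 units apart before and 2.5 after — 4.3 units closer together.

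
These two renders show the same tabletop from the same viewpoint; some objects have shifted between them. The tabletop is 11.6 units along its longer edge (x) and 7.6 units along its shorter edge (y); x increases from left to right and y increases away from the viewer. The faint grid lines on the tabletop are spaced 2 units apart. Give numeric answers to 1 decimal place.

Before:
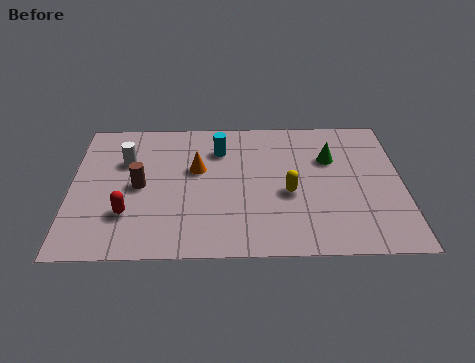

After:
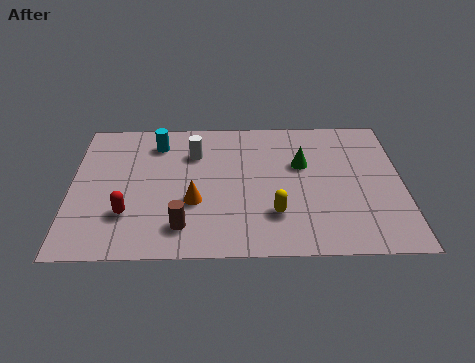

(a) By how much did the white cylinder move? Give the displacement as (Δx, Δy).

(2.4, 0.4)

The white cylinder started near (1.9, 5.1) and ended near (4.3, 5.5).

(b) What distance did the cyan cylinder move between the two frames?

2.2

From (5.2, 5.7) to (3.0, 6.1), the cyan cylinder covered √(2.2² + 0.4²) ≈ 2.2 units.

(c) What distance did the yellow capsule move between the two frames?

1.2

The yellow capsule was near (7.6, 3.2) before and (7.1, 2.1) after, so it travelled √(0.5² + 1.1²) ≈ 1.2 units.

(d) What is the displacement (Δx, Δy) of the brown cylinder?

(1.5, -2.2)

The brown cylinder started near (2.4, 3.7) and ended near (3.9, 1.5).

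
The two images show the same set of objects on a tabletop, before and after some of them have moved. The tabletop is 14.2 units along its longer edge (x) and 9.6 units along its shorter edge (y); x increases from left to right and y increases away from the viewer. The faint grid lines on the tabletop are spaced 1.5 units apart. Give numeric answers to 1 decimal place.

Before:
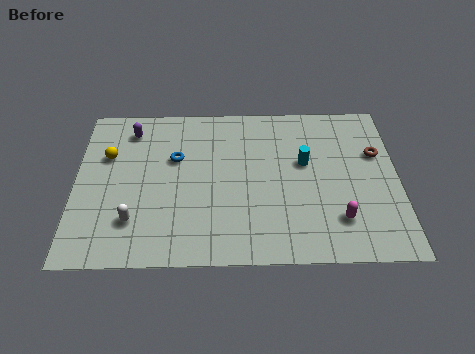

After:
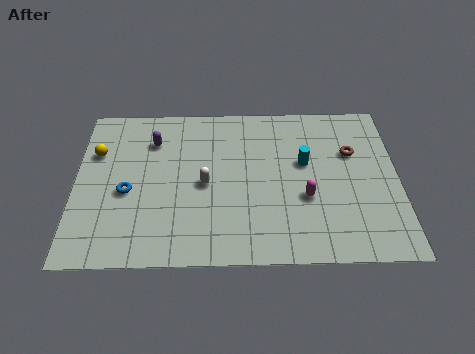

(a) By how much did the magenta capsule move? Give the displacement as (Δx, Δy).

(-1.4, 1.3)

The magenta capsule was at about (11.5, 2.3) and moved to about (10.1, 3.6).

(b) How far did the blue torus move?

2.9

From (4.4, 6.1) to (2.3, 4.1), the blue torus covered √(2.1² + 2.0²) ≈ 2.9 units.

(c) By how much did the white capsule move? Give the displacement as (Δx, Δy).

(3.1, 2.1)

The white capsule started near (2.6, 2.4) and ended near (5.7, 4.5).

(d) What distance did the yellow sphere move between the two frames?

0.5

From (1.4, 6.3) to (0.9, 6.5), the yellow sphere covered √(0.5² + 0.2²) ≈ 0.5 units.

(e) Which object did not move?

the cyan cylinder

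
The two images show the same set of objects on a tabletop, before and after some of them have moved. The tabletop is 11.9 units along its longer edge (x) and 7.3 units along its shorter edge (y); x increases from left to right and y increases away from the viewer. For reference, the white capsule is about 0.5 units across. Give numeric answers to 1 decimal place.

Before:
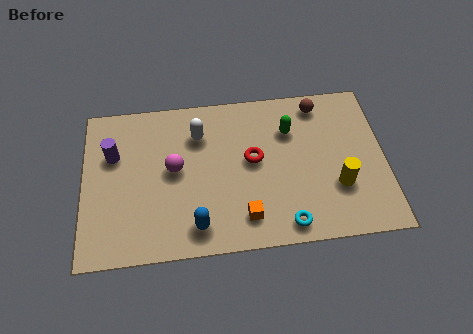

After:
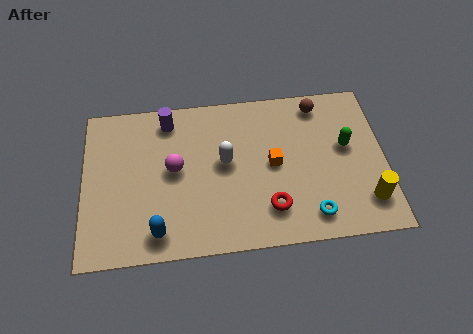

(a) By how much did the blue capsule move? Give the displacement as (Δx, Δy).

(-1.5, -0.1)

From the two frames, the blue capsule sits at roughly (4.4, 1.2) before and (2.9, 1.1) after.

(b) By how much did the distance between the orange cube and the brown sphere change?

-2.6

The distance was about 5.8 in the first image and 3.2 in the second, so they moved 2.6 units closer together.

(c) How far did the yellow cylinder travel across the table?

1.4

The yellow cylinder was near (10.0, 2.4) before and (11.1, 1.6) after, so it travelled √(1.1² + 0.8²) ≈ 1.4 units.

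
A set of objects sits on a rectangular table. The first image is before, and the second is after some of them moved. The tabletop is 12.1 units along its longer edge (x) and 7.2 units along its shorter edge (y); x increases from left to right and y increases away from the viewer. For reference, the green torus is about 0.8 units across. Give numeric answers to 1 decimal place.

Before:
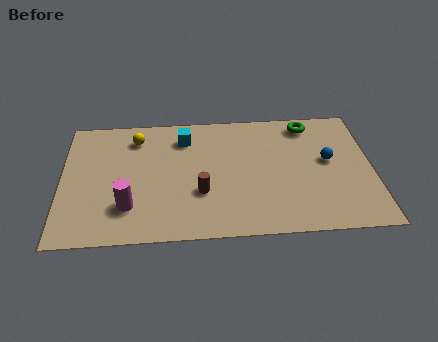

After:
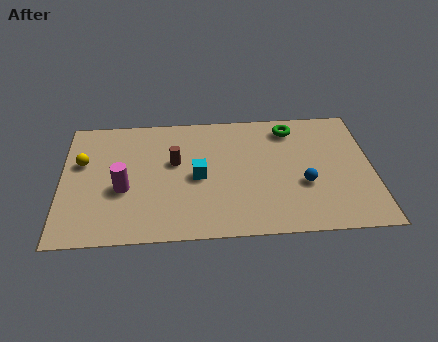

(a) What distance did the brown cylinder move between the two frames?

2.1

The brown cylinder moved from about (5.4, 2.5) to (4.4, 4.3), a distance of √(1.0² + 1.8²) ≈ 2.1.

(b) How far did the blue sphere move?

1.6

The blue sphere moved from about (10.4, 4.0) to (9.4, 2.7), a distance of √(1.0² + 1.3²) ≈ 1.6.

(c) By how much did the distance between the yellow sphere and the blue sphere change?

+1.1

Before: roughly 7.7 units apart; after: 8.8. That's 1.1 units further apart.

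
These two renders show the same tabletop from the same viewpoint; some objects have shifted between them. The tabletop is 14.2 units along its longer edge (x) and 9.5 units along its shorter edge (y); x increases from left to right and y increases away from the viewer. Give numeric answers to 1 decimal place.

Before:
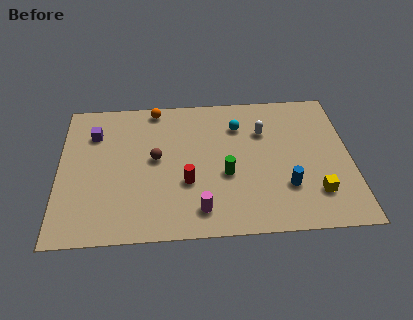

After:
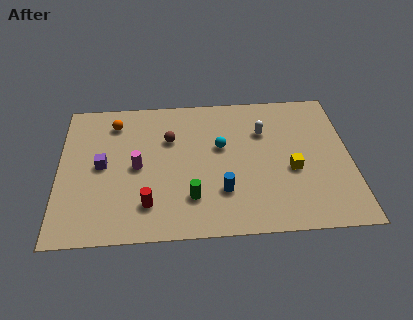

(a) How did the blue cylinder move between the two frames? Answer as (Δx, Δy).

(-3.1, -0.1)

The blue cylinder started near (11.0, 2.8) and ended near (7.9, 2.7).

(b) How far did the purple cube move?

2.2

The purple cube was near (1.7, 7.0) before and (2.1, 4.8) after, so it travelled √(0.4² + 2.2²) ≈ 2.2 units.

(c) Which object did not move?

the white capsule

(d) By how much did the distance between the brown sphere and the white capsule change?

-0.9

They were about 5.5 units apart before and 4.6 after — 0.9 units closer together.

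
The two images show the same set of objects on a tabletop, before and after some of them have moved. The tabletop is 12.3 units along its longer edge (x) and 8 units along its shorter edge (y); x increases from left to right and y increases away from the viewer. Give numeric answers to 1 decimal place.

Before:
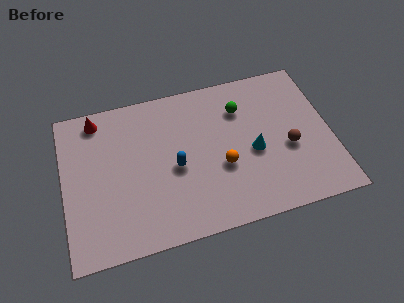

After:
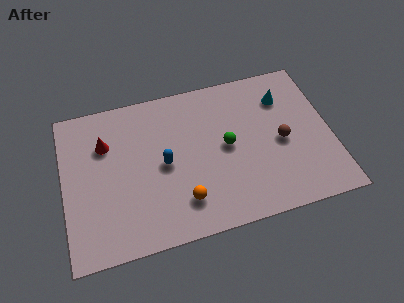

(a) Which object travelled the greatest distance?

the cyan cone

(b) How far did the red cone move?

1.4

The red cone moved from about (1.7, 7.0) to (2.0, 5.6), a distance of √(0.3² + 1.4²) ≈ 1.4.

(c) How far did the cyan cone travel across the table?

3.0

From (8.7, 3.5) to (10.3, 6.0), the cyan cone covered √(1.6² + 2.5²) ≈ 3.0 units.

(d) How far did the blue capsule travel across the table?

0.6

The blue capsule was near (5.1, 3.6) before and (4.6, 3.9) after, so it travelled √(0.5² + 0.3²) ≈ 0.6 units.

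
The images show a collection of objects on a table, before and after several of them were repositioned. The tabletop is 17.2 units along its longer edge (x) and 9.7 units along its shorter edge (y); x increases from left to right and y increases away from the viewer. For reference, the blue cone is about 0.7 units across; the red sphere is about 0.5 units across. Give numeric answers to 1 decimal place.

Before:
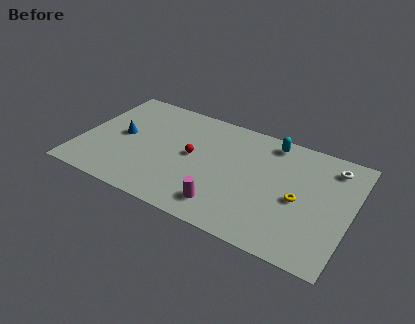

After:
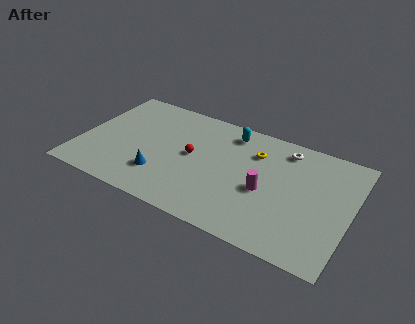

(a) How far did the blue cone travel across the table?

3.8

From (2.5, 5.0) to (5.4, 2.6), the blue cone covered √(2.9² + 2.4²) ≈ 3.8 units.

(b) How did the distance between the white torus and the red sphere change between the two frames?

-2.7

Before: roughly 9.1 units apart; after: 6.4. That's 2.7 units closer together.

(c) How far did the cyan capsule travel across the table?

2.6

The cyan capsule was near (11.8, 8.5) before and (9.2, 8.2) after, so it travelled √(2.6² + 0.3²) ≈ 2.6 units.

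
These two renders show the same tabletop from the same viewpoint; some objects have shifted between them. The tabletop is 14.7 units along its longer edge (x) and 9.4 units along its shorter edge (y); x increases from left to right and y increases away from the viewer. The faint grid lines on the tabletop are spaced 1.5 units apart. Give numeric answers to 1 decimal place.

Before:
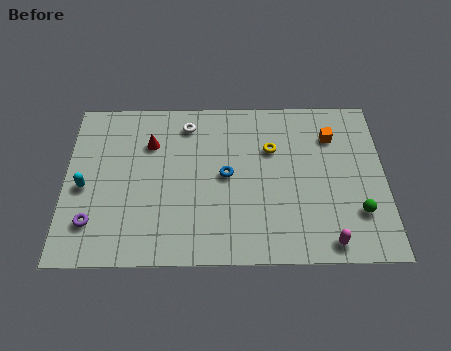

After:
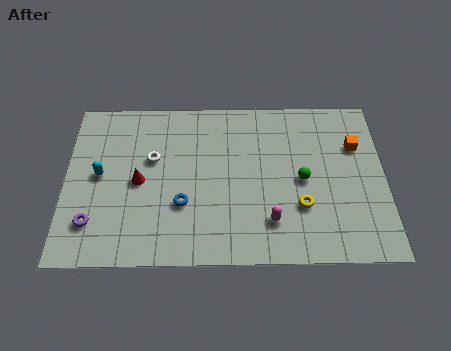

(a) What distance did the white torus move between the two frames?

2.6

The white torus was near (5.6, 7.8) before and (4.0, 5.8) after, so it travelled √(1.6² + 2.0²) ≈ 2.6 units.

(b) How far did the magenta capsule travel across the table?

2.9

From (12.0, 1.0) to (9.4, 2.2), the magenta capsule covered √(2.6² + 1.2²) ≈ 2.9 units.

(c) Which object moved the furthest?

the yellow torus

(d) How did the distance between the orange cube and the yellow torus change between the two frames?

+1.4

They were about 2.9 units apart before and 4.3 after — 1.4 units further apart.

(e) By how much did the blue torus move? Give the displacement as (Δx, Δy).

(-2.0, -1.6)

The blue torus started near (7.4, 4.8) and ended near (5.4, 3.2).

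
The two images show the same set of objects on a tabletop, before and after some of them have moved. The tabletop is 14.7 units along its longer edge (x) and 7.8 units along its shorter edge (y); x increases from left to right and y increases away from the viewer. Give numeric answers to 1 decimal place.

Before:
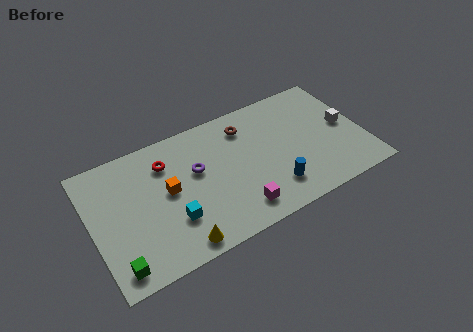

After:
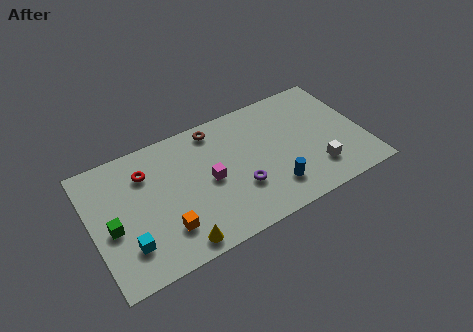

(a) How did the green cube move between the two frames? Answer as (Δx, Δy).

(0.0, 2.3)

From the two frames, the green cube sits at roughly (1.0, 1.1) before and (1.0, 3.4) after.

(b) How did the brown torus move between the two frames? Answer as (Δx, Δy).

(-1.6, 0.6)

The brown torus started near (8.6, 6.2) and ended near (7.0, 6.8).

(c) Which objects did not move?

the blue cylinder and the yellow cone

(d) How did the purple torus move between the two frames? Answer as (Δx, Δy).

(2.1, -2.1)

From the two frames, the purple torus sits at roughly (5.7, 4.7) before and (7.8, 2.6) after.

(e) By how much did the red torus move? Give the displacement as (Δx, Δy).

(-1.1, -0.1)

The red torus was at about (4.2, 5.9) and moved to about (3.1, 5.8).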